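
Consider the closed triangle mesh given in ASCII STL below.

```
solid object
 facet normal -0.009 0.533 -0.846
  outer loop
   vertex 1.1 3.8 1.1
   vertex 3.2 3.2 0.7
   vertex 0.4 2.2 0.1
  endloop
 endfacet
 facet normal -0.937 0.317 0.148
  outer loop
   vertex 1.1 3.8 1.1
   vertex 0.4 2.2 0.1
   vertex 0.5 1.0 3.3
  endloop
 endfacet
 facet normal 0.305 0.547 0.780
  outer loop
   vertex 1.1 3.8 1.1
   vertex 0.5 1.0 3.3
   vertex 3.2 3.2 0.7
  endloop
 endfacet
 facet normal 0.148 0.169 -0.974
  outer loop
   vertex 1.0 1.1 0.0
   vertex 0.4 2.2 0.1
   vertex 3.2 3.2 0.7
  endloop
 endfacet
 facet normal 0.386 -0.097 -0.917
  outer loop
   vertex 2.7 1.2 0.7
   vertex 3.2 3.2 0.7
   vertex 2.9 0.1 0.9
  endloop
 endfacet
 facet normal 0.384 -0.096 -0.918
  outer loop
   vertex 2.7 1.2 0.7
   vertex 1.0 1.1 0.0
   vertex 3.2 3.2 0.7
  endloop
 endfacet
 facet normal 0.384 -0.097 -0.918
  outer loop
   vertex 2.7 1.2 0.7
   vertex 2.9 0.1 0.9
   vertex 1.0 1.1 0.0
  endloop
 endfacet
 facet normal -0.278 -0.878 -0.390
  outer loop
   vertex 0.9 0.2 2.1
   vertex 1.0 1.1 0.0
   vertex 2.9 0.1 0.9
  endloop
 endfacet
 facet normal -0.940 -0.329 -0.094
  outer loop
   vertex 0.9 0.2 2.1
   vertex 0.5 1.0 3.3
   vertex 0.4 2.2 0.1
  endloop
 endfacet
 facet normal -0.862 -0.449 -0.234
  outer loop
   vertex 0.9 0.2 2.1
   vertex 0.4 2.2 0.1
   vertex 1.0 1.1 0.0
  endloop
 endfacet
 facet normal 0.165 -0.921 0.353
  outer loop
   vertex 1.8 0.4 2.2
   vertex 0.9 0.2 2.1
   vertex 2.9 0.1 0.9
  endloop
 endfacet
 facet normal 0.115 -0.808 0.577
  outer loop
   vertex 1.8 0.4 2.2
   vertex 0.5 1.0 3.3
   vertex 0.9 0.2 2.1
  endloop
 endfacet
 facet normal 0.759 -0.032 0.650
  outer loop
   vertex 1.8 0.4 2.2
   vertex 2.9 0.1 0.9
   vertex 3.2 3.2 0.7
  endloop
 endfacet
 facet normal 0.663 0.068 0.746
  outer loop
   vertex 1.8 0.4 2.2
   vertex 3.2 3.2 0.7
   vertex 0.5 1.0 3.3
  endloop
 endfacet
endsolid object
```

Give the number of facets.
14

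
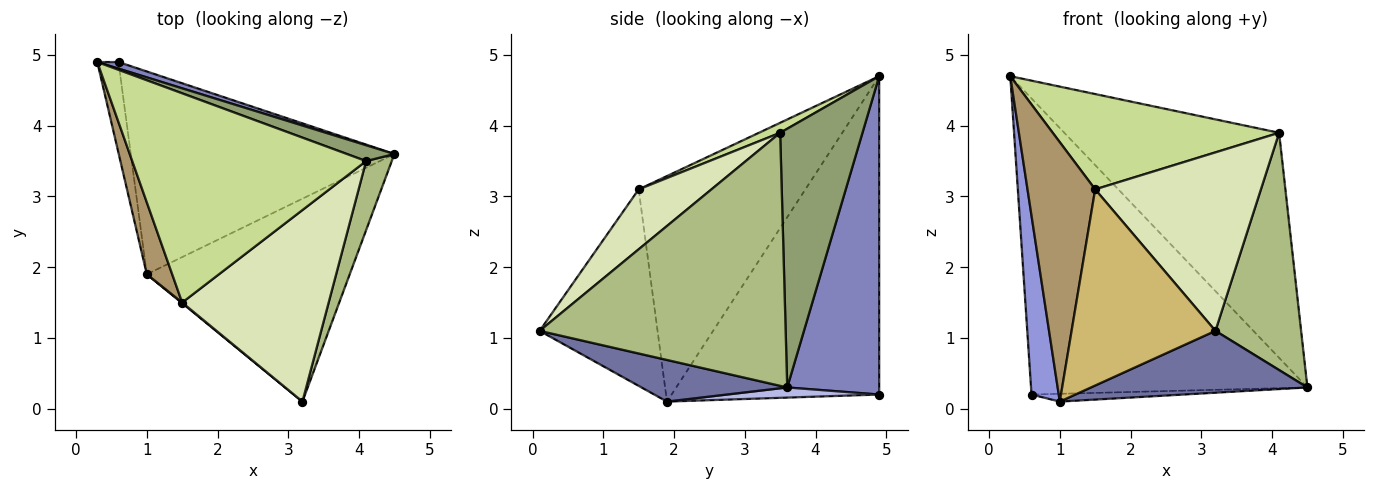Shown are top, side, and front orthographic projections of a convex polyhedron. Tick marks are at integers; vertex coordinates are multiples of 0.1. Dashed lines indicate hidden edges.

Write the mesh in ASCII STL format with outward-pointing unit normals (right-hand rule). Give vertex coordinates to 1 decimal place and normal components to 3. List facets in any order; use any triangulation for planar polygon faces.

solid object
 facet normal 0.193 -0.286 -0.939
  outer loop
   vertex 1.0 1.9 0.1
   vertex 4.5 3.6 0.3
   vertex 3.2 0.1 1.1
  endloop
 endfacet
 facet normal 0.316 0.949 0.021
  outer loop
   vertex 0.6 4.9 0.2
   vertex 0.3 4.9 4.7
   vertex 4.5 3.6 0.3
  endloop
 endfacet
 facet normal -0.989 -0.130 -0.066
  outer loop
   vertex 0.6 4.9 0.2
   vertex 1.0 1.9 0.1
   vertex 0.3 4.9 4.7
  endloop
 endfacet
 facet normal 0.038 0.038 -0.999
  outer loop
   vertex 0.6 4.9 0.2
   vertex 4.5 3.6 0.3
   vertex 1.0 1.9 0.1
  endloop
 endfacet
 facet normal 0.357 0.932 0.066
  outer loop
   vertex 4.1 3.5 3.9
   vertex 4.5 3.6 0.3
   vertex 0.3 4.9 4.7
  endloop
 endfacet
 facet normal 0.940 -0.327 0.095
  outer loop
   vertex 4.1 3.5 3.9
   vertex 3.2 0.1 1.1
   vertex 4.5 3.6 0.3
  endloop
 endfacet
 facet normal 0.039 -0.414 0.909
  outer loop
   vertex 1.5 1.5 3.1
   vertex 4.1 3.5 3.9
   vertex 0.3 4.9 4.7
  endloop
 endfacet
 facet normal 0.287 -0.653 0.701
  outer loop
   vertex 1.5 1.5 3.1
   vertex 3.2 0.1 1.1
   vertex 4.1 3.5 3.9
  endloop
 endfacet
 facet normal -0.922 -0.374 0.104
  outer loop
   vertex 1.5 1.5 3.1
   vertex 0.3 4.9 4.7
   vertex 1.0 1.9 0.1
  endloop
 endfacet
 facet normal -0.634 -0.773 0.003
  outer loop
   vertex 1.5 1.5 3.1
   vertex 1.0 1.9 0.1
   vertex 3.2 0.1 1.1
  endloop
 endfacet
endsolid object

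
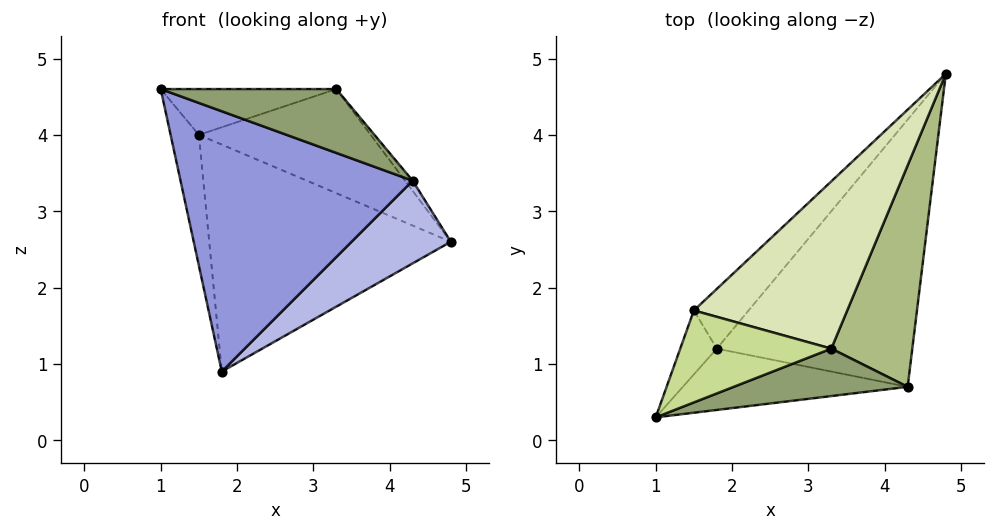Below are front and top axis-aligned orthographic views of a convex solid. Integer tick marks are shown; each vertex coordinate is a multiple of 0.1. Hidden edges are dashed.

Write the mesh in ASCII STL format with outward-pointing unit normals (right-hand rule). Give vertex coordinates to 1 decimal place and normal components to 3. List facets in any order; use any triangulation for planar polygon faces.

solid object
 facet normal -0.950 0.280 -0.137
  outer loop
   vertex 1.5 1.7 4.0
   vertex 1.8 1.2 0.9
   vertex 1.0 0.3 4.6
  endloop
 endfacet
 facet normal -0.713 0.678 -0.178
  outer loop
   vertex 1.5 1.7 4.0
   vertex 4.8 4.8 2.6
   vertex 1.8 1.2 0.9
  endloop
 endfacet
 facet normal 0.035 -0.973 -0.229
  outer loop
   vertex 4.3 0.7 3.4
   vertex 1.0 0.3 4.6
   vertex 1.8 1.2 0.9
  endloop
 endfacet
 facet normal 0.667 -0.220 -0.711
  outer loop
   vertex 4.3 0.7 3.4
   vertex 1.8 1.2 0.9
   vertex 4.8 4.8 2.6
  endloop
 endfacet
 facet normal 0.300 -0.766 0.569
  outer loop
   vertex 3.3 1.2 4.6
   vertex 1.0 0.3 4.6
   vertex 4.3 0.7 3.4
  endloop
 endfacet
 facet normal 0.774 0.029 0.633
  outer loop
   vertex 3.3 1.2 4.6
   vertex 4.3 0.7 3.4
   vertex 4.8 4.8 2.6
  endloop
 endfacet
 facet normal -0.172 0.439 0.882
  outer loop
   vertex 3.3 1.2 4.6
   vertex 1.5 1.7 4.0
   vertex 1.0 0.3 4.6
  endloop
 endfacet
 facet normal -0.135 0.524 0.841
  outer loop
   vertex 3.3 1.2 4.6
   vertex 4.8 4.8 2.6
   vertex 1.5 1.7 4.0
  endloop
 endfacet
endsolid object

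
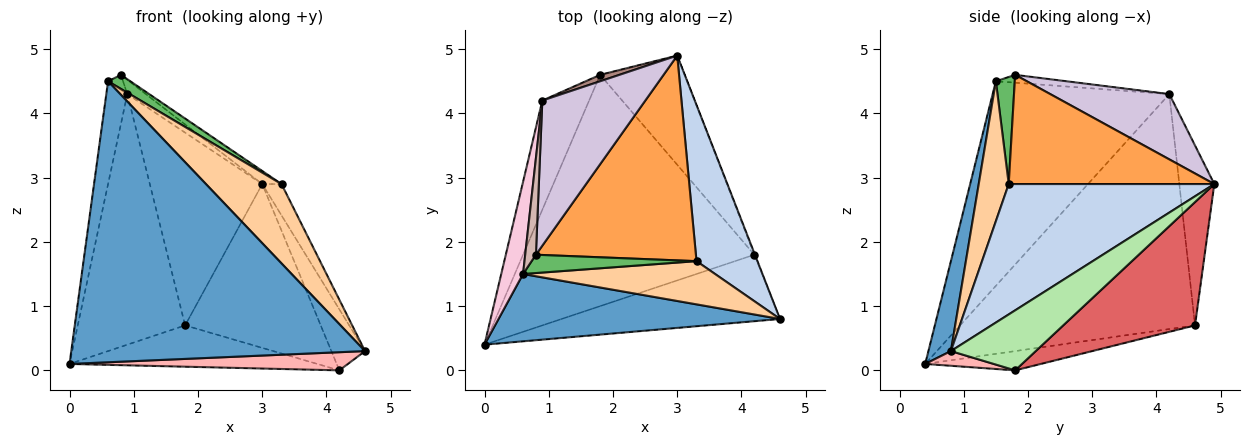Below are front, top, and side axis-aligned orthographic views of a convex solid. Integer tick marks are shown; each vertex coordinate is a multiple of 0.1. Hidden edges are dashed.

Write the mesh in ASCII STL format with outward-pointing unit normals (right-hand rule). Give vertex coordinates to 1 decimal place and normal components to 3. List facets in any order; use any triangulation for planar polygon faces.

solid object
 facet normal 0.074 -0.970 0.232
  outer loop
   vertex 0.6 1.5 4.5
   vertex 0.0 0.4 0.1
   vertex 4.6 0.8 0.3
  endloop
 endfacet
 facet normal 0.903 0.085 0.422
  outer loop
   vertex 3.3 1.7 2.9
   vertex 4.6 0.8 0.3
   vertex 3.0 4.9 2.9
  endloop
 endfacet
 facet normal 0.563 0.053 0.825
  outer loop
   vertex 3.3 1.7 2.9
   vertex 3.0 4.9 2.9
   vertex 0.8 1.8 4.6
  endloop
 endfacet
 facet normal 0.329 -0.829 0.452
  outer loop
   vertex 3.3 1.7 2.9
   vertex 0.6 1.5 4.5
   vertex 4.6 0.8 0.3
  endloop
 endfacet
 facet normal 0.458 -0.541 0.706
  outer loop
   vertex 3.3 1.7 2.9
   vertex 0.8 1.8 4.6
   vertex 0.6 1.5 4.5
  endloop
 endfacet
 facet normal 0.929 0.369 -0.010
  outer loop
   vertex 4.2 1.8 0.0
   vertex 3.0 4.9 2.9
   vertex 4.6 0.8 0.3
  endloop
 endfacet
 facet normal 0.629 0.647 -0.431
  outer loop
   vertex 4.2 1.8 0.0
   vertex 1.8 4.6 0.7
   vertex 3.0 4.9 2.9
  endloop
 endfacet
 facet normal 0.065 -0.263 -0.963
  outer loop
   vertex 4.2 1.8 0.0
   vertex 4.6 0.8 0.3
   vertex 0.0 0.4 0.1
  endloop
 endfacet
 facet normal -0.082 0.175 -0.981
  outer loop
   vertex 4.2 1.8 0.0
   vertex 0.0 0.4 0.1
   vertex 1.8 4.6 0.7
  endloop
 endfacet
 facet normal 0.533 0.083 0.842
  outer loop
   vertex 0.9 4.2 4.3
   vertex 0.8 1.8 4.6
   vertex 3.0 4.9 2.9
  endloop
 endfacet
 facet normal -0.297 0.954 0.032
  outer loop
   vertex 0.9 4.2 4.3
   vertex 3.0 4.9 2.9
   vertex 1.8 4.6 0.7
  endloop
 endfacet
 facet normal -0.587 0.124 0.800
  outer loop
   vertex 0.9 4.2 4.3
   vertex 0.6 1.5 4.5
   vertex 0.8 1.8 4.6
  endloop
 endfacet
 facet normal -0.895 0.409 -0.178
  outer loop
   vertex 0.9 4.2 4.3
   vertex 1.8 4.6 0.7
   vertex 0.0 0.4 0.1
  endloop
 endfacet
 facet normal -0.987 0.118 0.105
  outer loop
   vertex 0.9 4.2 4.3
   vertex 0.0 0.4 0.1
   vertex 0.6 1.5 4.5
  endloop
 endfacet
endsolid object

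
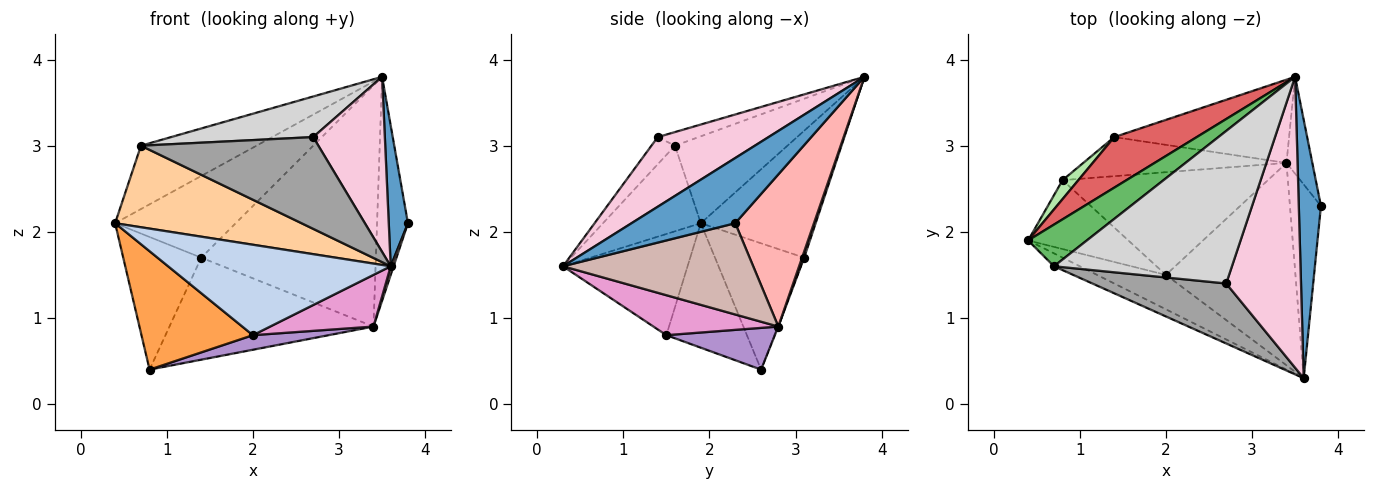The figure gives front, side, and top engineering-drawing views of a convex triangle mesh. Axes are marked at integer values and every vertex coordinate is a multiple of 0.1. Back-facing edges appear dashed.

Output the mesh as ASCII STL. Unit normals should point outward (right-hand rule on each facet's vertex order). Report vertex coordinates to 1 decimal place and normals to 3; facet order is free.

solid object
 facet normal 0.933 -0.172 0.317
  outer loop
   vertex 3.5 3.8 3.8
   vertex 3.6 0.3 1.6
   vertex 3.8 2.3 2.1
  endloop
 endfacet
 facet normal -0.463 -0.828 -0.315
  outer loop
   vertex 2.0 1.5 0.8
   vertex 3.6 0.3 1.6
   vertex 0.4 1.9 2.1
  endloop
 endfacet
 facet normal -0.530 -0.733 -0.427
  outer loop
   vertex 2.0 1.5 0.8
   vertex 0.4 1.9 2.1
   vertex 0.8 2.6 0.4
  endloop
 endfacet
 facet normal -0.460 -0.877 -0.139
  outer loop
   vertex 0.7 1.6 3.0
   vertex 0.4 1.9 2.1
   vertex 3.6 0.3 1.6
  endloop
 endfacet
 facet normal -0.631 0.648 0.426
  outer loop
   vertex 0.7 1.6 3.0
   vertex 3.5 3.8 3.8
   vertex 0.4 1.9 2.1
  endloop
 endfacet
 facet normal -0.749 0.656 0.094
  outer loop
   vertex 1.4 3.1 1.7
   vertex 0.8 2.6 0.4
   vertex 0.4 1.9 2.1
  endloop
 endfacet
 facet normal -0.629 0.661 0.409
  outer loop
   vertex 1.4 3.1 1.7
   vertex 0.4 1.9 2.1
   vertex 3.5 3.8 3.8
  endloop
 endfacet
 facet normal 0.919 0.361 -0.156
  outer loop
   vertex 3.4 2.8 0.9
   vertex 3.5 3.8 3.8
   vertex 3.8 2.3 2.1
  endloop
 endfacet
 facet normal 0.197 -0.138 -0.971
  outer loop
   vertex 3.4 2.8 0.9
   vertex 2.0 1.5 0.8
   vertex 0.8 2.6 0.4
  endloop
 endfacet
 facet normal -0.003 0.934 -0.358
  outer loop
   vertex 3.4 2.8 0.9
   vertex 0.8 2.6 0.4
   vertex 1.4 3.1 1.7
  endloop
 endfacet
 facet normal 0.011 0.945 -0.326
  outer loop
   vertex 3.4 2.8 0.9
   vertex 1.4 3.1 1.7
   vertex 3.5 3.8 3.8
  endloop
 endfacet
 facet normal 0.947 -0.014 -0.322
  outer loop
   vertex 3.4 2.8 0.9
   vertex 3.8 2.3 2.1
   vertex 3.6 0.3 1.6
  endloop
 endfacet
 facet normal 0.286 -0.237 -0.928
  outer loop
   vertex 3.4 2.8 0.9
   vertex 3.6 0.3 1.6
   vertex 2.0 1.5 0.8
  endloop
 endfacet
 facet normal 0.624 -0.403 0.670
  outer loop
   vertex 2.7 1.4 3.1
   vertex 3.6 0.3 1.6
   vertex 3.5 3.8 3.8
  endloop
 endfacet
 facet normal -0.110 -0.832 0.544
  outer loop
   vertex 2.7 1.4 3.1
   vertex 0.7 1.6 3.0
   vertex 3.6 0.3 1.6
  endloop
 endfacet
 facet normal -0.074 -0.256 0.964
  outer loop
   vertex 2.7 1.4 3.1
   vertex 3.5 3.8 3.8
   vertex 0.7 1.6 3.0
  endloop
 endfacet
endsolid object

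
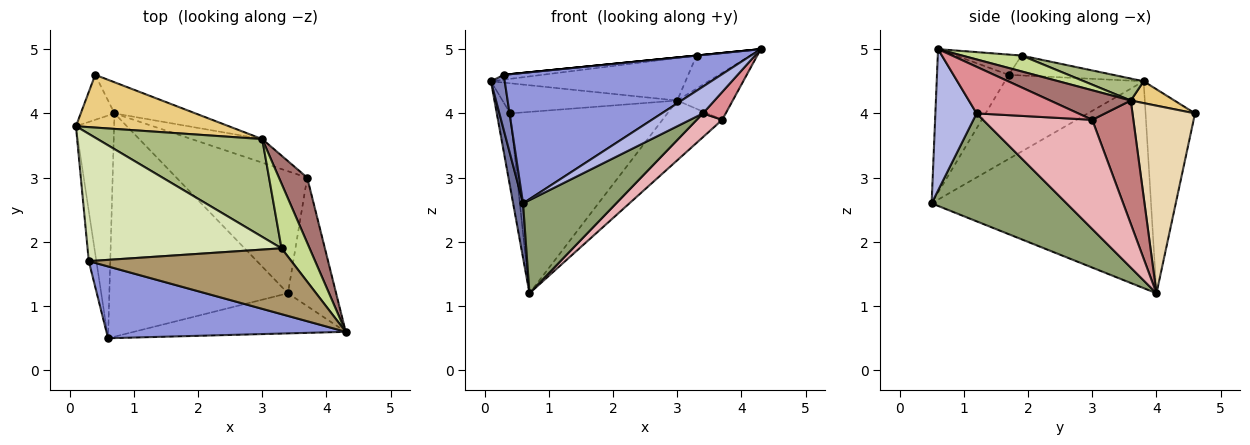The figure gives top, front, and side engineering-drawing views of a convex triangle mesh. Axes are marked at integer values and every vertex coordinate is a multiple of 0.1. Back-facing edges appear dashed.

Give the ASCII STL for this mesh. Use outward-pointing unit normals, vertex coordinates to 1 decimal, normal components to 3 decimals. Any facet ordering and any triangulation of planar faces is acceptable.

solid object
 facet normal -0.982 -0.044 -0.181
  outer loop
   vertex 0.7 4.0 1.2
   vertex 0.6 0.5 2.6
   vertex 0.1 3.8 4.5
  endloop
 endfacet
 facet normal -0.991 -0.099 -0.089
  outer loop
   vertex 0.3 1.7 4.6
   vertex 0.1 3.8 4.5
   vertex 0.6 0.5 2.6
  endloop
 endfacet
 facet normal -0.278 -0.842 0.463
  outer loop
   vertex 0.3 1.7 4.6
   vertex 0.6 0.5 2.6
   vertex 4.3 0.6 5.0
  endloop
 endfacet
 facet normal 0.485 -0.485 -0.728
  outer loop
   vertex 3.4 1.2 4.0
   vertex 4.3 0.6 5.0
   vertex 0.6 0.5 2.6
  endloop
 endfacet
 facet normal 0.487 -0.336 -0.806
  outer loop
   vertex 3.4 1.2 4.0
   vertex 0.6 0.5 2.6
   vertex 0.7 4.0 1.2
  endloop
 endfacet
 facet normal 0.121 0.396 0.910
  outer loop
   vertex 3.3 1.9 4.9
   vertex 3.0 3.6 4.2
   vertex 0.1 3.8 4.5
  endloop
 endfacet
 facet normal 0.449 0.407 0.795
  outer loop
   vertex 3.3 1.9 4.9
   vertex 4.3 0.6 5.0
   vertex 3.0 3.6 4.2
  endloop
 endfacet
 facet normal -0.102 0.038 0.994
  outer loop
   vertex 3.3 1.9 4.9
   vertex 0.1 3.8 4.5
   vertex 0.3 1.7 4.6
  endloop
 endfacet
 facet normal -0.100 0.000 0.995
  outer loop
   vertex 3.3 1.9 4.9
   vertex 0.3 1.7 4.6
   vertex 4.3 0.6 5.0
  endloop
 endfacet
 facet normal -0.953 0.259 -0.158
  outer loop
   vertex 0.4 4.6 4.0
   vertex 0.7 4.0 1.2
   vertex 0.1 3.8 4.5
  endloop
 endfacet
 facet normal 0.123 0.492 0.862
  outer loop
   vertex 0.4 4.6 4.0
   vertex 0.1 3.8 4.5
   vertex 3.0 3.6 4.2
  endloop
 endfacet
 facet normal 0.365 0.918 -0.158
  outer loop
   vertex 0.4 4.6 4.0
   vertex 3.0 3.6 4.2
   vertex 0.7 4.0 1.2
  endloop
 endfacet
 facet normal 0.647 0.445 0.619
  outer loop
   vertex 3.7 3.0 3.9
   vertex 3.0 3.6 4.2
   vertex 4.3 0.6 5.0
  endloop
 endfacet
 facet normal 0.539 0.783 -0.309
  outer loop
   vertex 3.7 3.0 3.9
   vertex 0.7 4.0 1.2
   vertex 3.0 3.6 4.2
  endloop
 endfacet
 facet normal 0.687 -0.154 -0.710
  outer loop
   vertex 3.7 3.0 3.9
   vertex 4.3 0.6 5.0
   vertex 3.4 1.2 4.0
  endloop
 endfacet
 facet normal 0.634 -0.148 -0.759
  outer loop
   vertex 3.7 3.0 3.9
   vertex 3.4 1.2 4.0
   vertex 0.7 4.0 1.2
  endloop
 endfacet
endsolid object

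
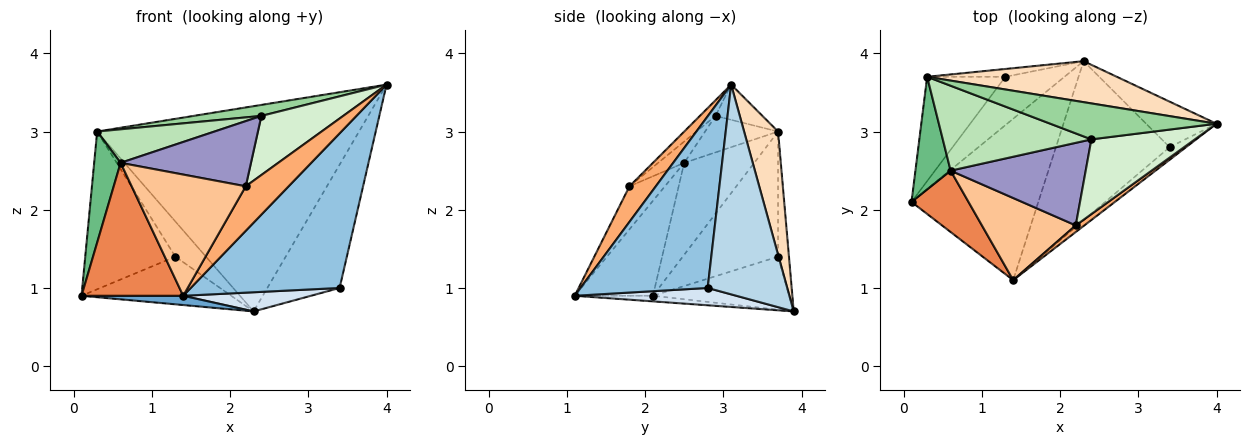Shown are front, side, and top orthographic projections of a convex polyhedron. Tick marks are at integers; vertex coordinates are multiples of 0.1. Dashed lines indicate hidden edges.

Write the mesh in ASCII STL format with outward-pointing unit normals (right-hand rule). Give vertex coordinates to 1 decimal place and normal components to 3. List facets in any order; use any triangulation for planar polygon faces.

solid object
 facet normal -0.044 -0.057 -0.997
  outer loop
   vertex 2.3 3.9 0.7
   vertex 1.4 1.1 0.9
   vertex 0.1 2.1 0.9
  endloop
 endfacet
 facet normal 0.648 -0.759 -0.062
  outer loop
   vertex 3.4 2.8 1.0
   vertex 4.0 3.1 3.6
   vertex 1.4 1.1 0.9
  endloop
 endfacet
 facet normal 0.718 0.653 -0.241
  outer loop
   vertex 3.4 2.8 1.0
   vertex 2.3 3.9 0.7
   vertex 4.0 3.1 3.6
  endloop
 endfacet
 facet normal 0.150 -0.118 -0.982
  outer loop
   vertex 3.4 2.8 1.0
   vertex 1.4 1.1 0.9
   vertex 2.3 3.9 0.7
  endloop
 endfacet
 facet normal -0.573 -0.744 0.344
  outer loop
   vertex 0.6 2.5 2.6
   vertex 0.1 2.1 0.9
   vertex 1.4 1.1 0.9
  endloop
 endfacet
 facet normal 0.520 -0.845 0.126
  outer loop
   vertex 2.2 1.8 2.3
   vertex 1.4 1.1 0.9
   vertex 4.0 3.1 3.6
  endloop
 endfacet
 facet normal -0.249 -0.802 0.543
  outer loop
   vertex 2.2 1.8 2.3
   vertex 0.6 2.5 2.6
   vertex 1.4 1.1 0.9
  endloop
 endfacet
 facet normal 0.126 0.973 0.194
  outer loop
   vertex 0.3 3.7 3.0
   vertex 4.0 3.1 3.6
   vertex 2.3 3.9 0.7
  endloop
 endfacet
 facet normal -0.881 -0.333 0.337
  outer loop
   vertex 0.3 3.7 3.0
   vertex 0.1 2.1 0.9
   vertex 0.6 2.5 2.6
  endloop
 endfacet
 facet normal -0.198 -0.287 0.937
  outer loop
   vertex 2.4 2.9 3.2
   vertex 4.0 3.1 3.6
   vertex 0.3 3.7 3.0
  endloop
 endfacet
 facet normal -0.223 -0.358 0.907
  outer loop
   vertex 2.4 2.9 3.2
   vertex 0.3 3.7 3.0
   vertex 0.6 2.5 2.6
  endloop
 endfacet
 facet normal -0.118 -0.616 0.779
  outer loop
   vertex 2.4 2.9 3.2
   vertex 2.2 1.8 2.3
   vertex 4.0 3.1 3.6
  endloop
 endfacet
 facet normal -0.123 -0.615 0.779
  outer loop
   vertex 2.4 2.9 3.2
   vertex 0.6 2.5 2.6
   vertex 2.2 1.8 2.3
  endloop
 endfacet
 facet normal -0.538 0.591 -0.600
  outer loop
   vertex 1.3 3.7 1.4
   vertex 2.3 3.9 0.7
   vertex 0.1 2.1 0.9
  endloop
 endfacet
 facet normal -0.662 0.625 -0.414
  outer loop
   vertex 1.3 3.7 1.4
   vertex 0.1 2.1 0.9
   vertex 0.3 3.7 3.0
  endloop
 endfacet
 facet normal -0.328 0.922 -0.205
  outer loop
   vertex 1.3 3.7 1.4
   vertex 0.3 3.7 3.0
   vertex 2.3 3.9 0.7
  endloop
 endfacet
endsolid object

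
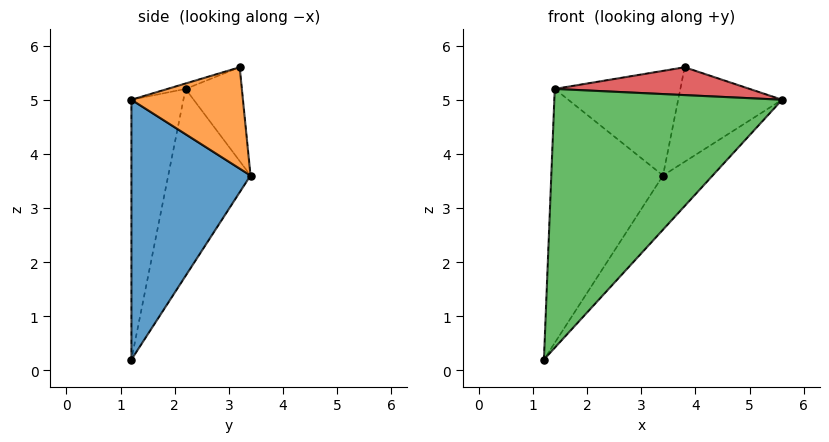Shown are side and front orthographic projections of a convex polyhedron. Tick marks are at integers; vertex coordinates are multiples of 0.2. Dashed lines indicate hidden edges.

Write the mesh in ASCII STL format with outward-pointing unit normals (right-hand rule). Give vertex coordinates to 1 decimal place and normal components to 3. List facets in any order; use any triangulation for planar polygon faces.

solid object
 facet normal 0.705 0.294 -0.646
  outer loop
   vertex 3.4 3.4 3.6
   vertex 5.6 1.2 5.0
   vertex 1.2 1.2 0.2
  endloop
 endfacet
 facet normal 0.729 0.680 -0.078
  outer loop
   vertex 3.8 3.2 5.6
   vertex 5.6 1.2 5.0
   vertex 3.4 3.4 3.6
  endloop
 endfacet
 facet normal -0.218 -0.955 0.200
  outer loop
   vertex 1.4 2.2 5.2
   vertex 1.2 1.2 0.2
   vertex 5.6 1.2 5.0
  endloop
 endfacet
 facet normal -0.029 -0.311 0.950
  outer loop
   vertex 1.4 2.2 5.2
   vertex 5.6 1.2 5.0
   vertex 3.8 3.2 5.6
  endloop
 endfacet
 facet normal -0.587 0.798 -0.136
  outer loop
   vertex 1.4 2.2 5.2
   vertex 3.4 3.4 3.6
   vertex 1.2 1.2 0.2
  endloop
 endfacet
 facet normal -0.403 0.899 0.171
  outer loop
   vertex 1.4 2.2 5.2
   vertex 3.8 3.2 5.6
   vertex 3.4 3.4 3.6
  endloop
 endfacet
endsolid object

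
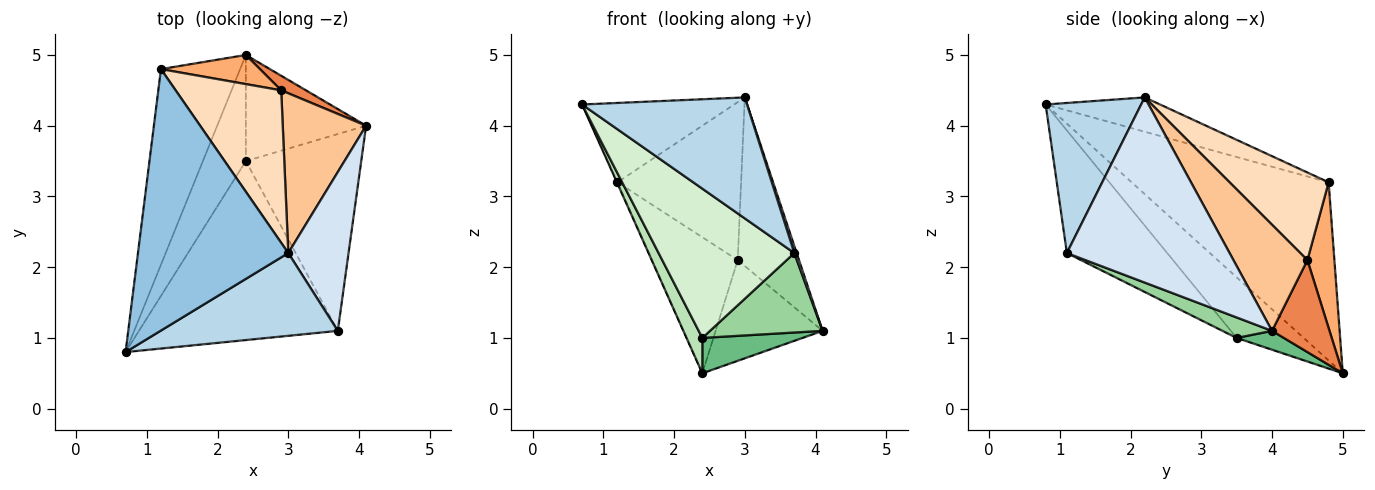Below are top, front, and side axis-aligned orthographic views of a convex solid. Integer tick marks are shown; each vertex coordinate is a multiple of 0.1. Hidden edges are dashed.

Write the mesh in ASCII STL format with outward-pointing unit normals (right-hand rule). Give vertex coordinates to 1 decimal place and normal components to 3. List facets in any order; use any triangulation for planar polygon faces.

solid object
 facet normal -0.914 0.003 -0.406
  outer loop
   vertex 1.2 4.8 3.2
   vertex 2.4 5.0 0.5
   vertex 0.7 0.8 4.3
  endloop
 endfacet
 facet normal -0.213 0.284 0.935
  outer loop
   vertex 1.2 4.8 3.2
   vertex 0.7 0.8 4.3
   vertex 3.0 2.2 4.4
  endloop
 endfacet
 facet normal 0.431 -0.745 0.510
  outer loop
   vertex 3.7 1.1 2.2
   vertex 3.0 2.2 4.4
   vertex 0.7 0.8 4.3
  endloop
 endfacet
 facet normal 0.951 -0.014 0.309
  outer loop
   vertex 3.7 1.1 2.2
   vertex 4.1 4.0 1.1
   vertex 3.0 2.2 4.4
  endloop
 endfacet
 facet normal 0.469 0.874 0.126
  outer loop
   vertex 2.9 4.5 2.1
   vertex 4.1 4.0 1.1
   vertex 2.4 5.0 0.5
  endloop
 endfacet
 facet normal 0.294 0.935 0.200
  outer loop
   vertex 2.9 4.5 2.1
   vertex 2.4 5.0 0.5
   vertex 1.2 4.8 3.2
  endloop
 endfacet
 facet normal 0.659 0.546 0.517
  outer loop
   vertex 2.9 4.5 2.1
   vertex 3.0 2.2 4.4
   vertex 4.1 4.0 1.1
  endloop
 endfacet
 facet normal 0.499 0.623 0.602
  outer loop
   vertex 2.9 4.5 2.1
   vertex 1.2 4.8 3.2
   vertex 3.0 2.2 4.4
  endloop
 endfacet
 facet normal 0.147 -0.313 -0.938
  outer loop
   vertex 2.4 3.5 1.0
   vertex 2.4 5.0 0.5
   vertex 4.1 4.0 1.1
  endloop
 endfacet
 facet normal 0.162 -0.369 -0.915
  outer loop
   vertex 2.4 3.5 1.0
   vertex 4.1 4.0 1.1
   vertex 3.7 1.1 2.2
  endloop
 endfacet
 facet normal -0.801 -0.189 -0.568
  outer loop
   vertex 2.4 3.5 1.0
   vertex 0.7 0.8 4.3
   vertex 2.4 5.0 0.5
  endloop
 endfacet
 facet normal -0.428 -0.579 -0.694
  outer loop
   vertex 2.4 3.5 1.0
   vertex 3.7 1.1 2.2
   vertex 0.7 0.8 4.3
  endloop
 endfacet
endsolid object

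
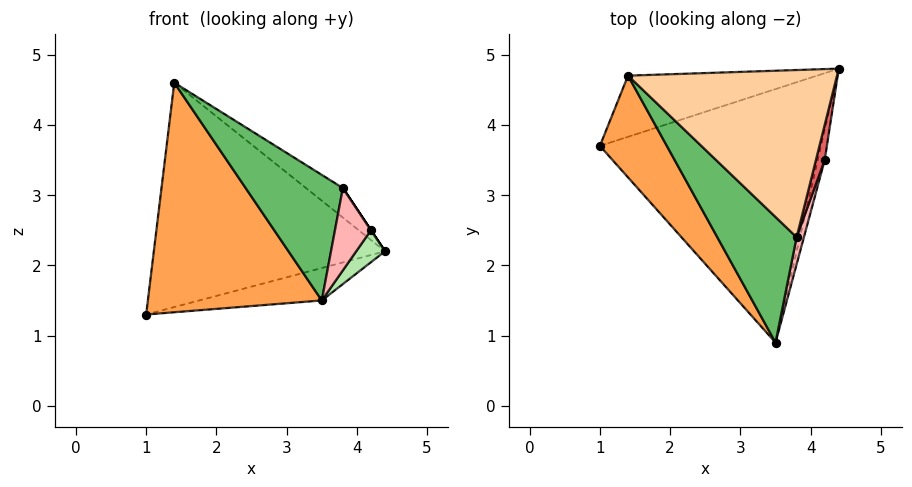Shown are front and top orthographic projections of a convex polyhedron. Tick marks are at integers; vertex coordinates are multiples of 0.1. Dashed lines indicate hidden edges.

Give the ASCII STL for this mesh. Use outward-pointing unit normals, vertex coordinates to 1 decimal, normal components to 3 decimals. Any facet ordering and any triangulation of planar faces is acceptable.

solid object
 facet normal 0.216 0.124 -0.968
  outer loop
   vertex 3.5 0.9 1.5
   vertex 1.0 3.7 1.3
   vertex 4.4 4.8 2.2
  endloop
 endfacet
 facet normal -0.236 0.938 -0.256
  outer loop
   vertex 1.4 4.7 4.6
   vertex 4.4 4.8 2.2
   vertex 1.0 3.7 1.3
  endloop
 endfacet
 facet normal -0.726 -0.629 0.278
  outer loop
   vertex 1.4 4.7 4.6
   vertex 1.0 3.7 1.3
   vertex 3.5 0.9 1.5
  endloop
 endfacet
 facet normal 0.616 0.137 0.776
  outer loop
   vertex 3.8 2.4 3.1
   vertex 4.4 4.8 2.2
   vertex 1.4 4.7 4.6
  endloop
 endfacet
 facet normal -0.229 -0.688 0.688
  outer loop
   vertex 3.8 2.4 3.1
   vertex 1.4 4.7 4.6
   vertex 3.5 0.9 1.5
  endloop
 endfacet
 facet normal 0.965 -0.190 -0.181
  outer loop
   vertex 4.2 3.5 2.5
   vertex 3.5 0.9 1.5
   vertex 4.4 4.8 2.2
  endloop
 endfacet
 facet normal 0.832 0.000 0.555
  outer loop
   vertex 4.2 3.5 2.5
   vertex 4.4 4.8 2.2
   vertex 3.8 2.4 3.1
  endloop
 endfacet
 facet normal 0.951 -0.293 0.097
  outer loop
   vertex 4.2 3.5 2.5
   vertex 3.8 2.4 3.1
   vertex 3.5 0.9 1.5
  endloop
 endfacet
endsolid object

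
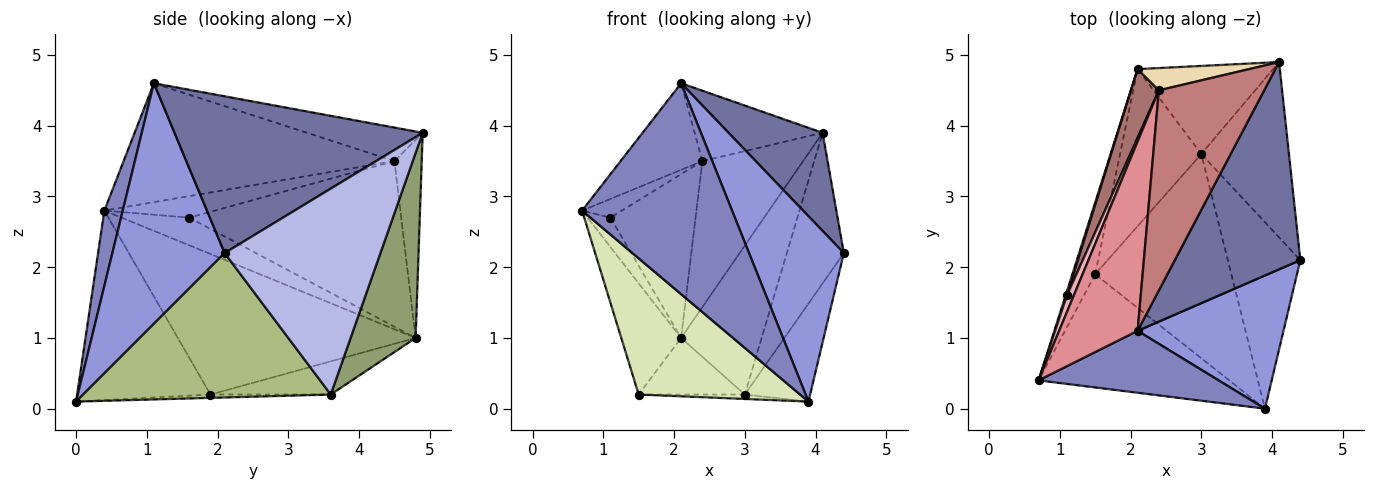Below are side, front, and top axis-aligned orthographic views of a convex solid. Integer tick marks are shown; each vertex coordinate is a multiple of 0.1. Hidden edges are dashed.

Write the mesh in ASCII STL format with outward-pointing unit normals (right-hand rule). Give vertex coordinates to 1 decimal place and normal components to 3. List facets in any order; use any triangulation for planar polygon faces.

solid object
 facet normal 0.749 -0.284 0.599
  outer loop
   vertex 2.1 1.1 4.6
   vertex 4.4 2.1 2.2
   vertex 4.1 4.9 3.9
  endloop
 endfacet
 facet normal 0.117 -0.953 0.280
  outer loop
   vertex 3.9 0.0 0.1
   vertex 2.1 1.1 4.6
   vertex 0.7 0.4 2.8
  endloop
 endfacet
 facet normal 0.693 -0.585 0.420
  outer loop
   vertex 3.9 0.0 0.1
   vertex 4.4 2.1 2.2
   vertex 2.1 1.1 4.6
  endloop
 endfacet
 facet normal 0.872 0.319 -0.371
  outer loop
   vertex 3.0 3.6 0.2
   vertex 4.1 4.9 3.9
   vertex 4.4 2.1 2.2
  endloop
 endfacet
 facet normal 0.571 0.707 -0.418
  outer loop
   vertex 3.0 3.6 0.2
   vertex 2.1 4.8 1.0
   vertex 4.1 4.9 3.9
  endloop
 endfacet
 facet normal 0.870 0.230 -0.437
  outer loop
   vertex 3.0 3.6 0.2
   vertex 4.4 2.1 2.2
   vertex 3.9 0.0 0.1
  endloop
 endfacet
 facet normal -0.947 0.319 0.044
  outer loop
   vertex 1.1 1.6 2.7
   vertex 2.1 4.8 1.0
   vertex 0.7 0.4 2.8
  endloop
 endfacet
 facet normal -0.536 -0.649 -0.539
  outer loop
   vertex 1.5 1.9 0.2
   vertex 3.9 0.0 0.1
   vertex 0.7 0.4 2.8
  endloop
 endfacet
 facet normal -0.025 0.022 -0.999
  outer loop
   vertex 1.5 1.9 0.2
   vertex 3.0 3.6 0.2
   vertex 3.9 0.0 0.1
  endloop
 endfacet
 facet normal -0.958 0.241 -0.156
  outer loop
   vertex 1.5 1.9 0.2
   vertex 0.7 0.4 2.8
   vertex 2.1 4.8 1.0
  endloop
 endfacet
 facet normal -0.359 0.316 -0.878
  outer loop
   vertex 1.5 1.9 0.2
   vertex 2.1 4.8 1.0
   vertex 3.0 3.6 0.2
  endloop
 endfacet
 facet normal -0.259 0.955 0.146
  outer loop
   vertex 2.4 4.5 3.5
   vertex 4.1 4.9 3.9
   vertex 2.1 4.8 1.0
  endloop
 endfacet
 facet normal -0.917 0.368 0.154
  outer loop
   vertex 2.4 4.5 3.5
   vertex 2.1 4.8 1.0
   vertex 1.1 1.6 2.7
  endloop
 endfacet
 facet normal -0.287 0.318 0.904
  outer loop
   vertex 2.4 4.5 3.5
   vertex 2.1 1.1 4.6
   vertex 4.1 4.9 3.9
  endloop
 endfacet
 facet normal -0.809 0.244 0.534
  outer loop
   vertex 2.4 4.5 3.5
   vertex 0.7 0.4 2.8
   vertex 2.1 1.1 4.6
  endloop
 endfacet
 facet normal -0.901 0.324 0.288
  outer loop
   vertex 2.4 4.5 3.5
   vertex 1.1 1.6 2.7
   vertex 0.7 0.4 2.8
  endloop
 endfacet
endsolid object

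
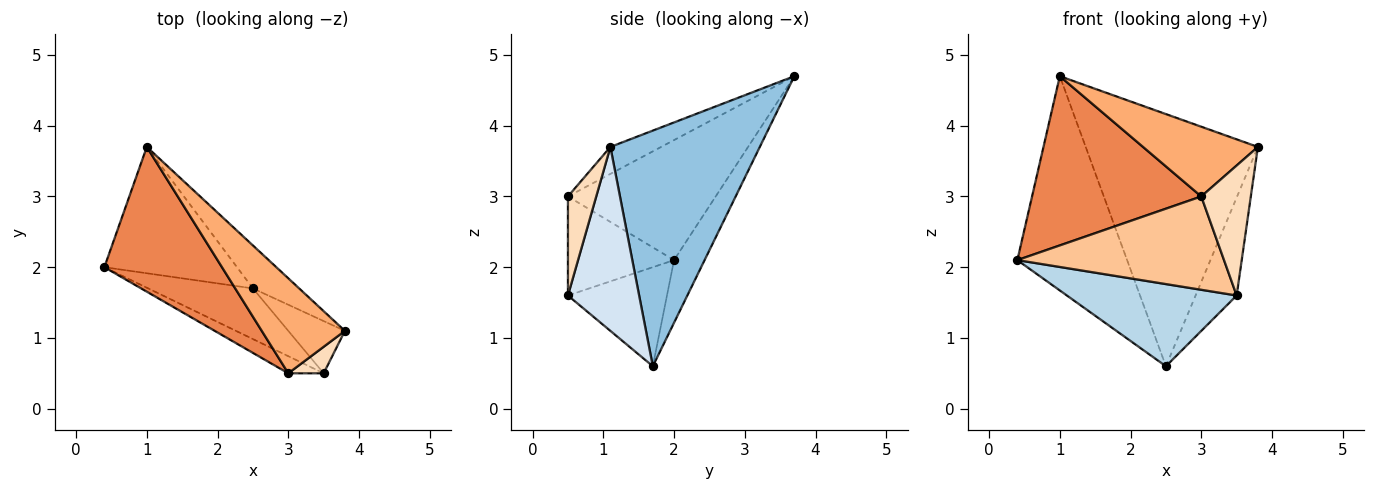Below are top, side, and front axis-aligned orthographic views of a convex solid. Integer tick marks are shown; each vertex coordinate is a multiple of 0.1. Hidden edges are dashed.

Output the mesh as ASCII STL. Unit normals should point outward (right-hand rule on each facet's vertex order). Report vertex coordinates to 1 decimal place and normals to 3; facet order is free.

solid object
 facet normal -0.233 0.838 -0.494
  outer loop
   vertex 2.5 1.7 0.6
   vertex 0.4 2.0 2.1
   vertex 1.0 3.7 4.7
  endloop
 endfacet
 facet normal 0.650 0.749 -0.128
  outer loop
   vertex 2.5 1.7 0.6
   vertex 1.0 3.7 4.7
   vertex 3.8 1.1 3.7
  endloop
 endfacet
 facet normal -0.445 -0.762 -0.470
  outer loop
   vertex 3.5 0.5 1.6
   vertex 0.4 2.0 2.1
   vertex 2.5 1.7 0.6
  endloop
 endfacet
 facet normal 0.837 0.483 -0.258
  outer loop
   vertex 3.5 0.5 1.6
   vertex 2.5 1.7 0.6
   vertex 3.8 1.1 3.7
  endloop
 endfacet
 facet normal -0.553 -0.633 0.542
  outer loop
   vertex 3.0 0.5 3.0
   vertex 1.0 3.7 4.7
   vertex 0.4 2.0 2.1
  endloop
 endfacet
 facet normal -0.253 -0.572 0.780
  outer loop
   vertex 3.0 0.5 3.0
   vertex 3.8 1.1 3.7
   vertex 1.0 3.7 4.7
  endloop
 endfacet
 facet normal -0.451 -0.878 -0.161
  outer loop
   vertex 3.0 0.5 3.0
   vertex 0.4 2.0 2.1
   vertex 3.5 0.5 1.6
  endloop
 endfacet
 facet normal 0.489 -0.855 0.174
  outer loop
   vertex 3.0 0.5 3.0
   vertex 3.5 0.5 1.6
   vertex 3.8 1.1 3.7
  endloop
 endfacet
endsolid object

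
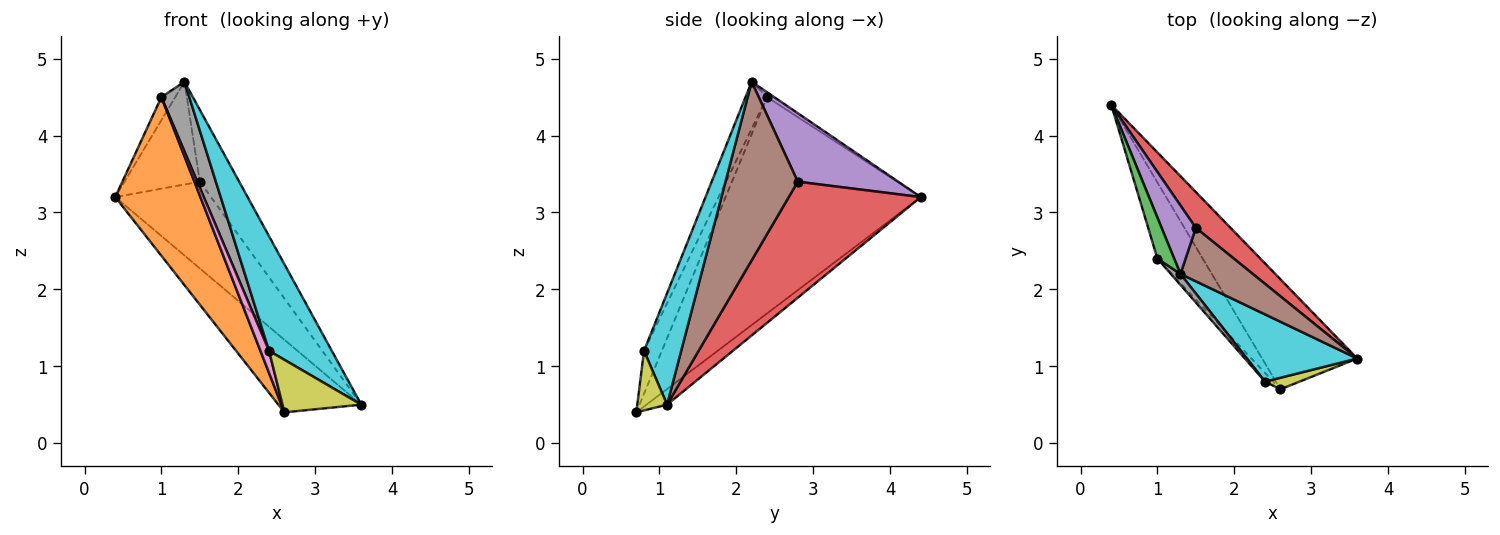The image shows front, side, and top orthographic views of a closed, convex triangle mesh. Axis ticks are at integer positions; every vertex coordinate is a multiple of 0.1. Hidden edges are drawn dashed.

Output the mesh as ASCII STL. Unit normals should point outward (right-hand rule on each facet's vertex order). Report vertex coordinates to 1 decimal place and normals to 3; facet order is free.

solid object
 facet normal -0.135 0.545 -0.827
  outer loop
   vertex 2.6 0.7 0.4
   vertex 0.4 4.4 3.2
   vertex 3.6 1.1 0.5
  endloop
 endfacet
 facet normal -0.900 -0.393 -0.189
  outer loop
   vertex 1.0 2.4 4.5
   vertex 0.4 4.4 3.2
   vertex 2.6 0.7 0.4
  endloop
 endfacet
 facet normal -0.246 0.475 0.845
  outer loop
   vertex 1.0 2.4 4.5
   vertex 1.3 2.2 4.7
   vertex 0.4 4.4 3.2
  endloop
 endfacet
 facet normal 0.787 0.570 0.235
  outer loop
   vertex 1.5 2.8 3.4
   vertex 3.6 1.1 0.5
   vertex 0.4 4.4 3.2
  endloop
 endfacet
 facet normal 0.743 0.557 0.371
  outer loop
   vertex 1.5 2.8 3.4
   vertex 0.4 4.4 3.2
   vertex 1.3 2.2 4.7
  endloop
 endfacet
 facet normal 0.828 0.450 0.335
  outer loop
   vertex 1.5 2.8 3.4
   vertex 1.3 2.2 4.7
   vertex 3.6 1.1 0.5
  endloop
 endfacet
 facet normal -0.887 -0.430 -0.168
  outer loop
   vertex 2.4 0.8 1.2
   vertex 1.0 2.4 4.5
   vertex 2.6 0.7 0.4
  endloop
 endfacet
 facet normal -0.606 -0.786 0.124
  outer loop
   vertex 2.4 0.8 1.2
   vertex 1.3 2.2 4.7
   vertex 1.0 2.4 4.5
  endloop
 endfacet
 facet normal 0.346 -0.916 0.201
  outer loop
   vertex 2.4 0.8 1.2
   vertex 2.6 0.7 0.4
   vertex 3.6 1.1 0.5
  endloop
 endfacet
 facet normal 0.455 -0.768 0.450
  outer loop
   vertex 2.4 0.8 1.2
   vertex 3.6 1.1 0.5
   vertex 1.3 2.2 4.7
  endloop
 endfacet
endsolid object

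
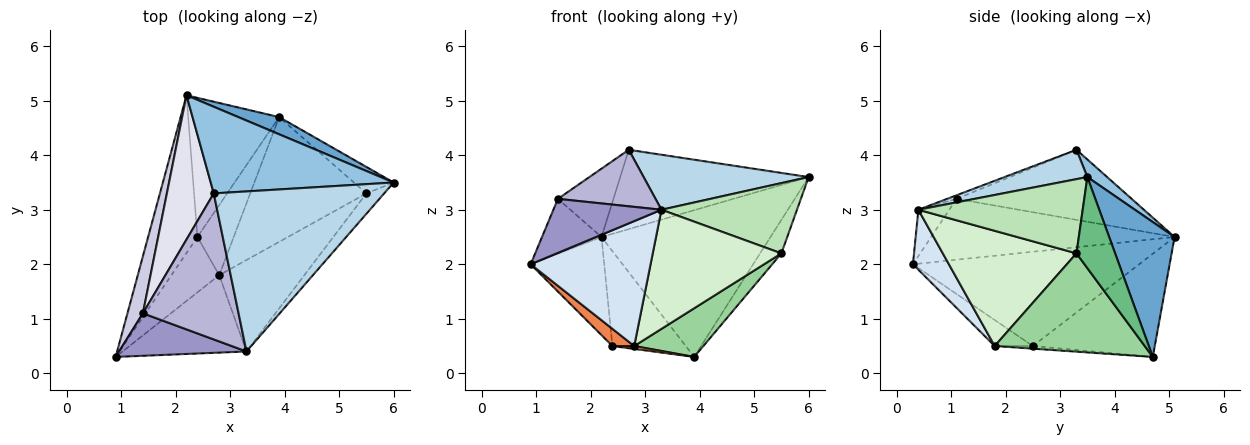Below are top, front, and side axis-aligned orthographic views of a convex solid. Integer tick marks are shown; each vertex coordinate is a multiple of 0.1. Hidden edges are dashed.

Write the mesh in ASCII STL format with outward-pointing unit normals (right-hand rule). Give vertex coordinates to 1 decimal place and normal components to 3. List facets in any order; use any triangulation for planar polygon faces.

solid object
 facet normal 0.359 0.927 0.109
  outer loop
   vertex 3.9 4.7 0.3
   vertex 2.2 5.1 2.5
   vertex 6.0 3.5 3.6
  endloop
 endfacet
 facet normal 0.071 0.674 0.736
  outer loop
   vertex 2.7 3.3 4.1
   vertex 6.0 3.5 3.6
   vertex 2.2 5.1 2.5
  endloop
 endfacet
 facet normal 0.161 -0.321 0.933
  outer loop
   vertex 3.3 0.4 3.0
   vertex 6.0 3.5 3.6
   vertex 2.7 3.3 4.1
  endloop
 endfacet
 facet normal 0.247 -0.824 -0.511
  outer loop
   vertex 3.3 0.4 3.0
   vertex 0.9 0.3 2.0
   vertex 2.8 1.8 0.5
  endloop
 endfacet
 facet normal -0.461 -0.263 -0.847
  outer loop
   vertex 2.4 2.5 0.5
   vertex 2.8 1.8 0.5
   vertex 0.9 0.3 2.0
  endloop
 endfacet
 facet normal -0.072 -0.041 -0.997
  outer loop
   vertex 2.4 2.5 0.5
   vertex 3.9 4.7 0.3
   vertex 2.8 1.8 0.5
  endloop
 endfacet
 facet normal -0.851 0.277 -0.445
  outer loop
   vertex 2.4 2.5 0.5
   vertex 0.9 0.3 2.0
   vertex 2.2 5.1 2.5
  endloop
 endfacet
 facet normal -0.684 0.411 -0.603
  outer loop
   vertex 2.4 2.5 0.5
   vertex 2.2 5.1 2.5
   vertex 3.9 4.7 0.3
  endloop
 endfacet
 facet normal 0.818 0.451 -0.357
  outer loop
   vertex 5.5 3.3 2.2
   vertex 3.9 4.7 0.3
   vertex 6.0 3.5 3.6
  endloop
 endfacet
 facet normal 0.619 -0.285 -0.732
  outer loop
   vertex 5.5 3.3 2.2
   vertex 2.8 1.8 0.5
   vertex 3.9 4.7 0.3
  endloop
 endfacet
 facet normal 0.759 -0.626 -0.182
  outer loop
   vertex 5.5 3.3 2.2
   vertex 6.0 3.5 3.6
   vertex 3.3 0.4 3.0
  endloop
 endfacet
 facet normal 0.636 -0.612 -0.470
  outer loop
   vertex 5.5 3.3 2.2
   vertex 3.3 0.4 3.0
   vertex 2.8 1.8 0.5
  endloop
 endfacet
 facet normal -0.219 -0.767 0.603
  outer loop
   vertex 1.4 1.1 3.2
   vertex 0.9 0.3 2.0
   vertex 3.3 0.4 3.0
  endloop
 endfacet
 facet normal -0.035 -0.361 0.932
  outer loop
   vertex 1.4 1.1 3.2
   vertex 3.3 0.4 3.0
   vertex 2.7 3.3 4.1
  endloop
 endfacet
 facet normal -0.943 0.231 0.239
  outer loop
   vertex 1.4 1.1 3.2
   vertex 2.2 5.1 2.5
   vertex 0.9 0.3 2.0
  endloop
 endfacet
 facet normal -0.804 0.255 0.538
  outer loop
   vertex 1.4 1.1 3.2
   vertex 2.7 3.3 4.1
   vertex 2.2 5.1 2.5
  endloop
 endfacet
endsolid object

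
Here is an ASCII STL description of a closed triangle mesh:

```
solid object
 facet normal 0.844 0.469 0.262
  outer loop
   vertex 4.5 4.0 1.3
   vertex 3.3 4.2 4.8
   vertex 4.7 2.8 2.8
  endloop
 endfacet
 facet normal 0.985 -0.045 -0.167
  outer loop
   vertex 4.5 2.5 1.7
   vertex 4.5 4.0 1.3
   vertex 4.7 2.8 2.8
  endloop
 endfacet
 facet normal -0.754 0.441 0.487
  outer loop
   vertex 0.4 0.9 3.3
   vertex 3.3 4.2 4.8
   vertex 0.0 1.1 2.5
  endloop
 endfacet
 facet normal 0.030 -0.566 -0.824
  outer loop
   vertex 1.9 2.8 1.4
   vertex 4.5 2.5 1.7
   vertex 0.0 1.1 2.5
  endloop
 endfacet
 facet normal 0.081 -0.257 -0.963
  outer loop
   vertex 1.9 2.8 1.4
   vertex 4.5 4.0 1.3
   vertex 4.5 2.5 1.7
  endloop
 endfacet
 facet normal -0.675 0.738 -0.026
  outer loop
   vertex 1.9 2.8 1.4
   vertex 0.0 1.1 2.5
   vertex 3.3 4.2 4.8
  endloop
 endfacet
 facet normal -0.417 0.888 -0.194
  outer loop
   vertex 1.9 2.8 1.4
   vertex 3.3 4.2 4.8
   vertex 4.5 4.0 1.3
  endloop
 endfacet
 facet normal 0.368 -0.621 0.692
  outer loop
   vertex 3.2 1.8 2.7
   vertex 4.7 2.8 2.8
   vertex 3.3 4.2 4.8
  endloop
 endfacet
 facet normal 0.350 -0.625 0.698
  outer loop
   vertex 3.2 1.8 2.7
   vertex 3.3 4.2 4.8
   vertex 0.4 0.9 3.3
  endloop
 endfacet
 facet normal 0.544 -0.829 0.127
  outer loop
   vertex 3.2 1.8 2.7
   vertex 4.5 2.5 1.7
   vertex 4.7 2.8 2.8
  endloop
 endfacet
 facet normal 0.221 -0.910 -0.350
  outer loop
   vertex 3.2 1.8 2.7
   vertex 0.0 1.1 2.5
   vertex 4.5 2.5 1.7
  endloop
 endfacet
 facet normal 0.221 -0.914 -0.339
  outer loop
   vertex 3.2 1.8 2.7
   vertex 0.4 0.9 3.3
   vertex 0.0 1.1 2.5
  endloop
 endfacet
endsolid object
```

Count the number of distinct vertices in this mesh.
8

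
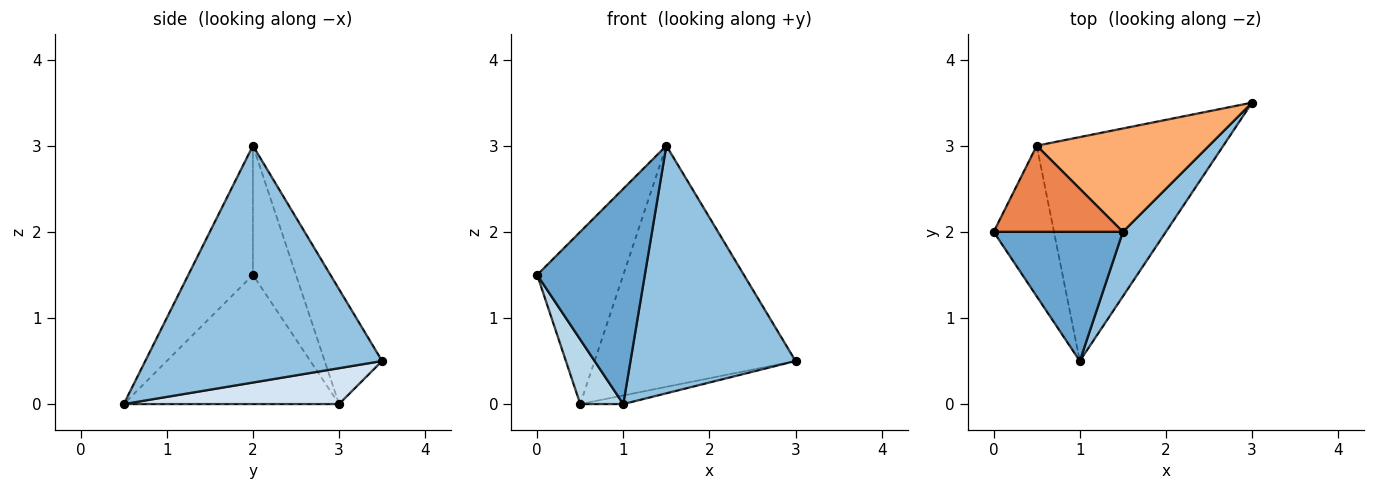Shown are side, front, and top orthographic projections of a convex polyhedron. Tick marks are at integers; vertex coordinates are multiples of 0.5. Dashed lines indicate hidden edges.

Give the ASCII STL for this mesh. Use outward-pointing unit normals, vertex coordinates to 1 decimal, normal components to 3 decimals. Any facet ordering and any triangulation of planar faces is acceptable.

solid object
 facet normal -0.457 -0.762 0.457
  outer loop
   vertex 1.5 2.0 3.0
   vertex 0.0 2.0 1.5
   vertex 1.0 0.5 0.0
  endloop
 endfacet
 facet normal 0.811 -0.566 0.148
  outer loop
   vertex 1.5 2.0 3.0
   vertex 1.0 0.5 0.0
   vertex 3.0 3.5 0.5
  endloop
 endfacet
 facet normal -0.892 -0.178 -0.416
  outer loop
   vertex 0.5 3.0 0.0
   vertex 1.0 0.5 0.0
   vertex 0.0 2.0 1.5
  endloop
 endfacet
 facet normal 0.189 0.038 -0.981
  outer loop
   vertex 0.5 3.0 0.0
   vertex 3.0 3.5 0.5
   vertex 1.0 0.5 0.0
  endloop
 endfacet
 facet normal -0.408 0.816 0.408
  outer loop
   vertex 0.5 3.0 0.0
   vertex 0.0 2.0 1.5
   vertex 1.5 2.0 3.0
  endloop
 endfacet
 facet normal -0.254 0.889 0.381
  outer loop
   vertex 0.5 3.0 0.0
   vertex 1.5 2.0 3.0
   vertex 3.0 3.5 0.5
  endloop
 endfacet
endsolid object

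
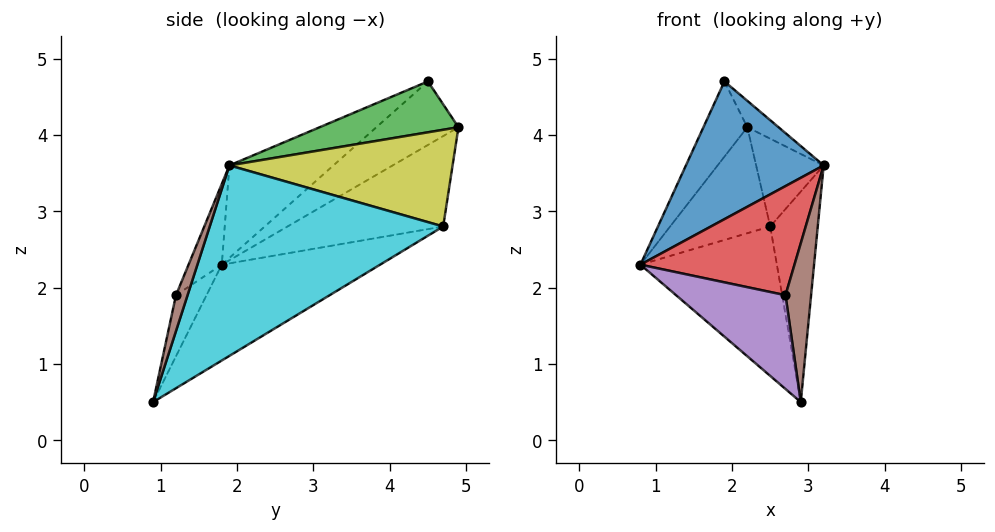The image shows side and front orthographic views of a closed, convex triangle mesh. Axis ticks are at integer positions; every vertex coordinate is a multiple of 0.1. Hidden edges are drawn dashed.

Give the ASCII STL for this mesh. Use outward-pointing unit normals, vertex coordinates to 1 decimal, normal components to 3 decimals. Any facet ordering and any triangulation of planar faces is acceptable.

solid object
 facet normal -0.391 -0.517 0.761
  outer loop
   vertex 1.9 4.5 4.7
   vertex 0.8 1.8 2.3
   vertex 3.2 1.9 3.6
  endloop
 endfacet
 facet normal -0.875 0.468 -0.125
  outer loop
   vertex 1.9 4.5 4.7
   vertex 2.2 4.9 4.1
   vertex 0.8 1.8 2.3
  endloop
 endfacet
 facet normal 0.824 0.185 0.536
  outer loop
   vertex 1.9 4.5 4.7
   vertex 3.2 1.9 3.6
   vertex 2.2 4.9 4.1
  endloop
 endfacet
 facet normal -0.191 -0.887 0.421
  outer loop
   vertex 2.7 1.2 1.9
   vertex 3.2 1.9 3.6
   vertex 0.8 1.8 2.3
  endloop
 endfacet
 facet normal -0.265 -0.950 0.166
  outer loop
   vertex 2.7 1.2 1.9
   vertex 0.8 1.8 2.3
   vertex 2.9 0.9 0.5
  endloop
 endfacet
 facet normal 0.399 -0.883 0.246
  outer loop
   vertex 2.7 1.2 1.9
   vertex 2.9 0.9 0.5
   vertex 3.2 1.9 3.6
  endloop
 endfacet
 facet normal -0.811 0.521 -0.267
  outer loop
   vertex 2.5 4.7 2.8
   vertex 0.8 1.8 2.3
   vertex 2.2 4.9 4.1
  endloop
 endfacet
 facet normal -0.483 0.416 -0.771
  outer loop
   vertex 2.5 4.7 2.8
   vertex 2.9 0.9 0.5
   vertex 0.8 1.8 2.3
  endloop
 endfacet
 facet normal 0.943 0.285 0.174
  outer loop
   vertex 2.5 4.7 2.8
   vertex 2.2 4.9 4.1
   vertex 3.2 1.9 3.6
  endloop
 endfacet
 facet normal 0.968 0.197 -0.157
  outer loop
   vertex 2.5 4.7 2.8
   vertex 3.2 1.9 3.6
   vertex 2.9 0.9 0.5
  endloop
 endfacet
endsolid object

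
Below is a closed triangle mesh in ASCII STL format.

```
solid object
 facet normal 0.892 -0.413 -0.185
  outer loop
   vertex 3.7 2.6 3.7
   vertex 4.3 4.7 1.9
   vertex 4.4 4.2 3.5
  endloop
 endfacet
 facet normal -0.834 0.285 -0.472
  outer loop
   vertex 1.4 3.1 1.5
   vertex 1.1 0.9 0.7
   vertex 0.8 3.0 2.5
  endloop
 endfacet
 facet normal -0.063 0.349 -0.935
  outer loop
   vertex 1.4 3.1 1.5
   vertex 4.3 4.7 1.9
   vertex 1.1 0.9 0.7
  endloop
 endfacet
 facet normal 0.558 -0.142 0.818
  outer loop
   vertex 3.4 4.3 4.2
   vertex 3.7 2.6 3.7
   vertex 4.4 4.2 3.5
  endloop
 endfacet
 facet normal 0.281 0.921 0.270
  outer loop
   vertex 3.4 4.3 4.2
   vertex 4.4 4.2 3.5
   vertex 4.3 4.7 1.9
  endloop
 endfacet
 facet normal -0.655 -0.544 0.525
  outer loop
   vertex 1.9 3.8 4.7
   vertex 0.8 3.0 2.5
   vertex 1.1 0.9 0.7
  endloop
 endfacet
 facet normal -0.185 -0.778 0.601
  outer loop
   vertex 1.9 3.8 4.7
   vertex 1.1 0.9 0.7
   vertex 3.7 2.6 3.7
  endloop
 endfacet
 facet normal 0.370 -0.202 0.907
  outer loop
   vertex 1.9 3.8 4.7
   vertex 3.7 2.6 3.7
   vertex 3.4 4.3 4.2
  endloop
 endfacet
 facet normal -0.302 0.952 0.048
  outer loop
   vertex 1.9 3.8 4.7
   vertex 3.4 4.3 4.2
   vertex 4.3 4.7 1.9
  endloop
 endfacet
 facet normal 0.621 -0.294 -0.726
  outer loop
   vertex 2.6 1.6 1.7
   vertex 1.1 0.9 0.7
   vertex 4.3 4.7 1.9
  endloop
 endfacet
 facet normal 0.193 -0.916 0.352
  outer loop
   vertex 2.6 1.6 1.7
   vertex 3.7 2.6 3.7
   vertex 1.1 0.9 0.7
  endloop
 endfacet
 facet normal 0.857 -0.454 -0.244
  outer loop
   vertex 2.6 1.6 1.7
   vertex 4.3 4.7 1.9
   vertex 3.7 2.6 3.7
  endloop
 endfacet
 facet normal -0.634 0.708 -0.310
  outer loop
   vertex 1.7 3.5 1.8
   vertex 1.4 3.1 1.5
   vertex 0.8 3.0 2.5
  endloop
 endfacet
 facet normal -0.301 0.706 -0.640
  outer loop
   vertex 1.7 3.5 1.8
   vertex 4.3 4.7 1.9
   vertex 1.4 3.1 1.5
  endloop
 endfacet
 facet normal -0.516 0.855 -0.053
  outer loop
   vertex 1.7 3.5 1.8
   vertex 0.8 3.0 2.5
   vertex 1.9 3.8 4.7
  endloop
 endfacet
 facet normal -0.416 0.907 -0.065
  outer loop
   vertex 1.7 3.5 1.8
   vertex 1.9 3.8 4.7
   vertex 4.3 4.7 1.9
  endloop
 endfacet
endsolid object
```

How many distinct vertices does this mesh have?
10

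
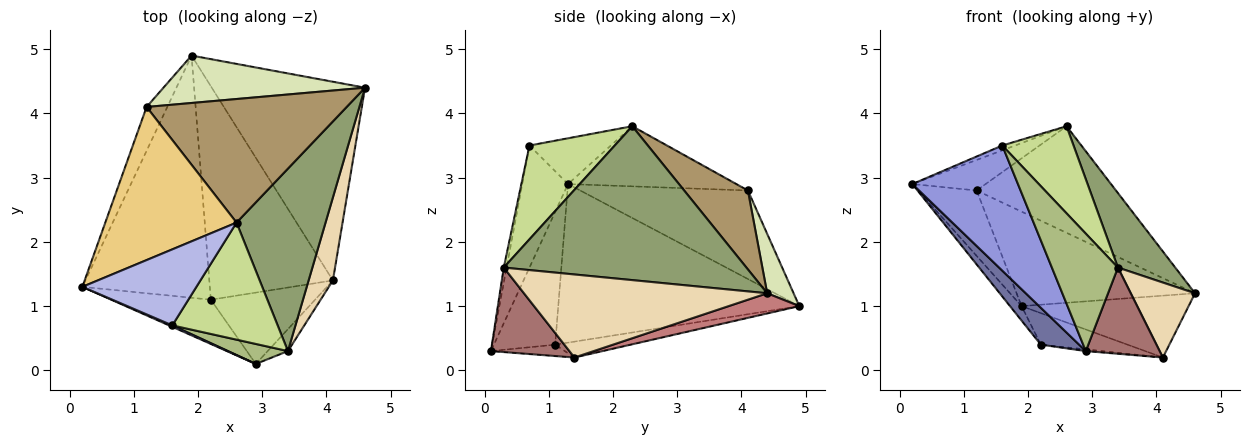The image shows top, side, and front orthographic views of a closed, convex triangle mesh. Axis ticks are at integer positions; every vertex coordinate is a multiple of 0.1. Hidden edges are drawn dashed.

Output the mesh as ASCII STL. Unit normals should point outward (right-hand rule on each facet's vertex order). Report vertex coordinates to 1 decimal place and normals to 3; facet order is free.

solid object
 facet normal -0.716 -0.447 -0.537
  outer loop
   vertex 2.2 1.1 0.4
   vertex 2.9 0.1 0.3
   vertex 0.2 1.3 2.9
  endloop
 endfacet
 facet normal -0.779 0.037 -0.626
  outer loop
   vertex 2.2 1.1 0.4
   vertex 0.2 1.3 2.9
   vertex 1.9 4.9 1.0
  endloop
 endfacet
 facet normal -0.398 -0.917 0.010
  outer loop
   vertex 1.6 0.7 3.5
   vertex 0.2 1.3 2.9
   vertex 2.9 0.1 0.3
  endloop
 endfacet
 facet normal -0.372 0.059 0.926
  outer loop
   vertex 1.6 0.7 3.5
   vertex 2.6 2.3 3.8
   vertex 0.2 1.3 2.9
  endloop
 endfacet
 facet normal 0.848 -0.200 0.491
  outer loop
   vertex 3.4 0.3 1.6
   vertex 4.6 4.4 1.2
   vertex 2.6 2.3 3.8
  endloop
 endfacet
 facet normal -0.042 -0.985 0.168
  outer loop
   vertex 3.4 0.3 1.6
   vertex 1.6 0.7 3.5
   vertex 2.9 0.1 0.3
  endloop
 endfacet
 facet normal 0.581 -0.486 0.653
  outer loop
   vertex 3.4 0.3 1.6
   vertex 2.6 2.3 3.8
   vertex 1.6 0.7 3.5
  endloop
 endfacet
 facet normal 0.131 0.886 0.445
  outer loop
   vertex 1.2 4.1 2.8
   vertex 4.6 4.4 1.2
   vertex 1.9 4.9 1.0
  endloop
 endfacet
 facet normal 0.286 0.626 0.726
  outer loop
   vertex 1.2 4.1 2.8
   vertex 2.6 2.3 3.8
   vertex 4.6 4.4 1.2
  endloop
 endfacet
 facet normal -0.922 0.322 -0.216
  outer loop
   vertex 1.2 4.1 2.8
   vertex 1.9 4.9 1.0
   vertex 0.2 1.3 2.9
  endloop
 endfacet
 facet normal -0.410 0.178 0.895
  outer loop
   vertex 1.2 4.1 2.8
   vertex 0.2 1.3 2.9
   vertex 2.6 2.3 3.8
  endloop
 endfacet
 facet normal 0.930 -0.246 0.272
  outer loop
   vertex 4.1 1.4 0.2
   vertex 4.6 4.4 1.2
   vertex 3.4 0.3 1.6
  endloop
 endfacet
 facet normal 0.717 -0.675 -0.172
  outer loop
   vertex 4.1 1.4 0.2
   vertex 3.4 0.3 1.6
   vertex 2.9 0.1 0.3
  endloop
 endfacet
 facet normal 0.125 0.295 -0.947
  outer loop
   vertex 4.1 1.4 0.2
   vertex 1.9 4.9 1.0
   vertex 4.6 4.4 1.2
  endloop
 endfacet
 facet normal -0.108 0.024 -0.994
  outer loop
   vertex 4.1 1.4 0.2
   vertex 2.9 0.1 0.3
   vertex 2.2 1.1 0.4
  endloop
 endfacet
 facet normal -0.126 0.145 -0.981
  outer loop
   vertex 4.1 1.4 0.2
   vertex 2.2 1.1 0.4
   vertex 1.9 4.9 1.0
  endloop
 endfacet
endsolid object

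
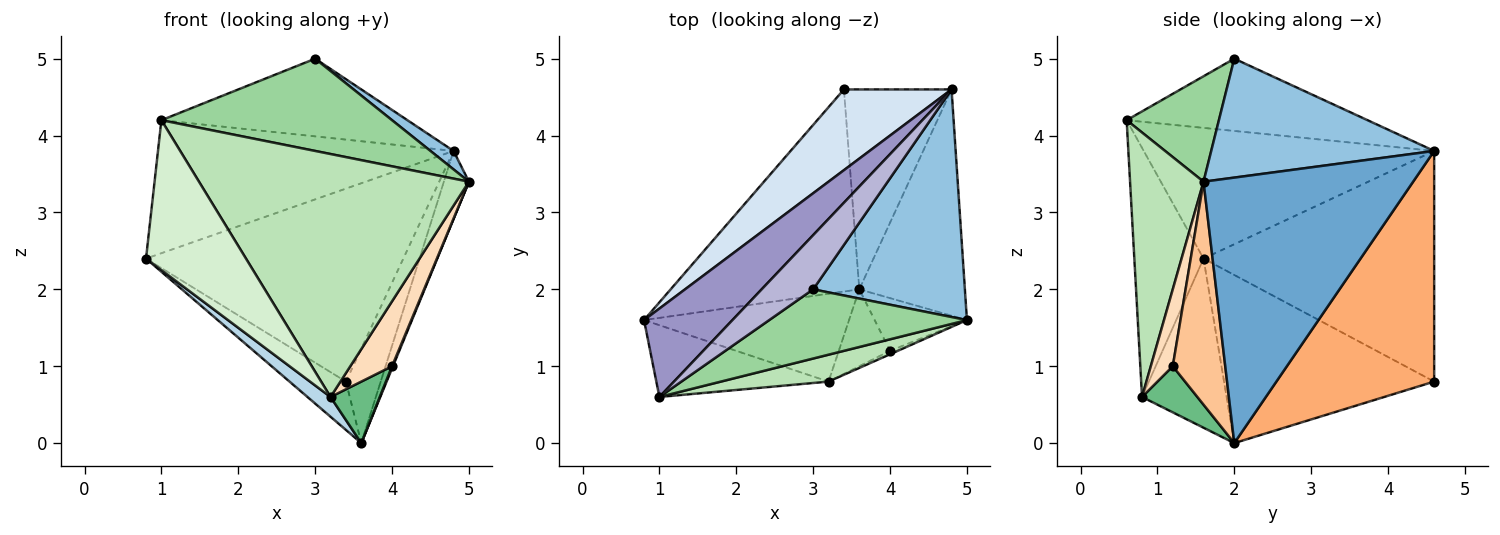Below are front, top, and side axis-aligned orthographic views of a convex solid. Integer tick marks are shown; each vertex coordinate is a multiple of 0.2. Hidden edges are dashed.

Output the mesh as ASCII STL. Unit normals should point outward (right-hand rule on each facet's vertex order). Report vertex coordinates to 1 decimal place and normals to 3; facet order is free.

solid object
 facet normal 0.924 0.111 -0.367
  outer loop
   vertex 3.6 2.0 0.0
   vertex 4.8 4.6 3.8
   vertex 5.0 1.6 3.4
  endloop
 endfacet
 facet normal 0.616 -0.064 0.785
  outer loop
   vertex 3.0 2.0 5.0
   vertex 5.0 1.6 3.4
   vertex 4.8 4.6 3.8
  endloop
 endfacet
 facet normal -0.627 -0.171 -0.760
  outer loop
   vertex 3.2 0.8 0.6
   vertex 0.8 1.6 2.4
   vertex 3.6 2.0 0.0
  endloop
 endfacet
 facet normal -0.637 0.711 0.297
  outer loop
   vertex 3.4 4.6 0.8
   vertex 0.8 1.6 2.4
   vertex 4.8 4.6 3.8
  endloop
 endfacet
 facet normal -0.655 0.176 -0.735
  outer loop
   vertex 3.4 4.6 0.8
   vertex 3.6 2.0 0.0
   vertex 0.8 1.6 2.4
  endloop
 endfacet
 facet normal 0.889 0.196 -0.415
  outer loop
   vertex 3.4 4.6 0.8
   vertex 4.8 4.6 3.8
   vertex 3.6 2.0 0.0
  endloop
 endfacet
 facet normal 0.924 -0.016 -0.382
  outer loop
   vertex 4.0 1.2 1.0
   vertex 3.6 2.0 0.0
   vertex 5.0 1.6 3.4
  endloop
 endfacet
 facet normal 0.465 -0.884 -0.047
  outer loop
   vertex 4.0 1.2 1.0
   vertex 5.0 1.6 3.4
   vertex 3.2 0.8 0.6
  endloop
 endfacet
 facet normal 0.575 -0.511 -0.639
  outer loop
   vertex 4.0 1.2 1.0
   vertex 3.2 0.8 0.6
   vertex 3.6 2.0 0.0
  endloop
 endfacet
 facet normal 0.305 -0.762 0.571
  outer loop
   vertex 1.0 0.6 4.2
   vertex 5.0 1.6 3.4
   vertex 3.0 2.0 5.0
  endloop
 endfacet
 facet normal 0.261 -0.959 0.106
  outer loop
   vertex 1.0 0.6 4.2
   vertex 3.2 0.8 0.6
   vertex 5.0 1.6 3.4
  endloop
 endfacet
 facet normal -0.530 -0.765 -0.366
  outer loop
   vertex 1.0 0.6 4.2
   vertex 0.8 1.6 2.4
   vertex 3.2 0.8 0.6
  endloop
 endfacet
 facet normal -0.633 0.644 0.428
  outer loop
   vertex 1.0 0.6 4.2
   vertex 4.8 4.6 3.8
   vertex 0.8 1.6 2.4
  endloop
 endfacet
 facet normal -0.626 0.639 0.446
  outer loop
   vertex 1.0 0.6 4.2
   vertex 3.0 2.0 5.0
   vertex 4.8 4.6 3.8
  endloop
 endfacet
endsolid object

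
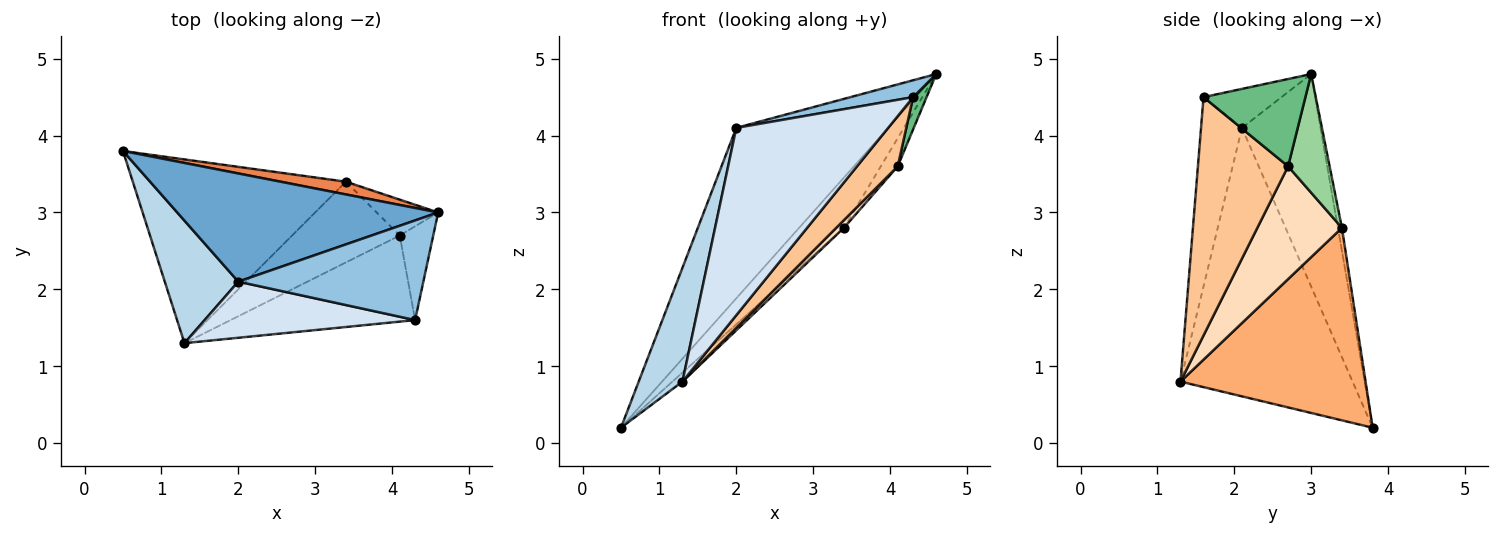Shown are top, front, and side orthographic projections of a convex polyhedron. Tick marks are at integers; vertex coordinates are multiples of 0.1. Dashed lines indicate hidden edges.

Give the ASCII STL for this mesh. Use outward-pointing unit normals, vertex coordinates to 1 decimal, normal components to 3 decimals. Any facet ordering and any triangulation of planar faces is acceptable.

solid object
 facet normal -0.400 0.774 0.491
  outer loop
   vertex 2.0 2.1 4.1
   vertex 4.6 3.0 4.8
   vertex 0.5 3.8 0.2
  endloop
 endfacet
 facet normal -0.203 -0.163 0.965
  outer loop
   vertex 2.0 2.1 4.1
   vertex 4.3 1.6 4.5
   vertex 4.6 3.0 4.8
  endloop
 endfacet
 facet normal -0.937 -0.238 0.256
  outer loop
   vertex 2.0 2.1 4.1
   vertex 0.5 3.8 0.2
   vertex 1.3 1.3 0.8
  endloop
 endfacet
 facet normal -0.250 -0.928 0.278
  outer loop
   vertex 2.0 2.1 4.1
   vertex 1.3 1.3 0.8
   vertex 4.3 1.6 4.5
  endloop
 endfacet
 facet normal -0.086 0.966 0.245
  outer loop
   vertex 3.4 3.4 2.8
   vertex 0.5 3.8 0.2
   vertex 4.6 3.0 4.8
  endloop
 endfacet
 facet normal 0.670 0.036 -0.742
  outer loop
   vertex 3.4 3.4 2.8
   vertex 1.3 1.3 0.8
   vertex 0.5 3.8 0.2
  endloop
 endfacet
 facet normal 0.745 -0.336 -0.577
  outer loop
   vertex 4.1 2.7 3.6
   vertex 4.3 1.6 4.5
   vertex 1.3 1.3 0.8
  endloop
 endfacet
 facet normal 0.722 -0.066 -0.689
  outer loop
   vertex 4.1 2.7 3.6
   vertex 1.3 1.3 0.8
   vertex 3.4 3.4 2.8
  endloop
 endfacet
 facet normal 0.927 -0.122 -0.355
  outer loop
   vertex 4.1 2.7 3.6
   vertex 4.6 3.0 4.8
   vertex 4.3 1.6 4.5
  endloop
 endfacet
 facet normal 0.835 0.340 -0.433
  outer loop
   vertex 4.1 2.7 3.6
   vertex 3.4 3.4 2.8
   vertex 4.6 3.0 4.8
  endloop
 endfacet
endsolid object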